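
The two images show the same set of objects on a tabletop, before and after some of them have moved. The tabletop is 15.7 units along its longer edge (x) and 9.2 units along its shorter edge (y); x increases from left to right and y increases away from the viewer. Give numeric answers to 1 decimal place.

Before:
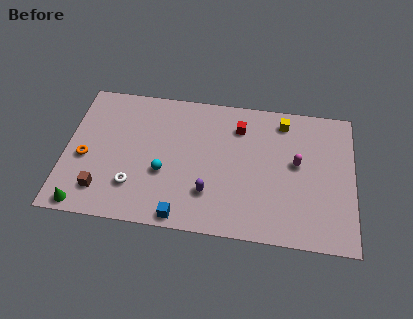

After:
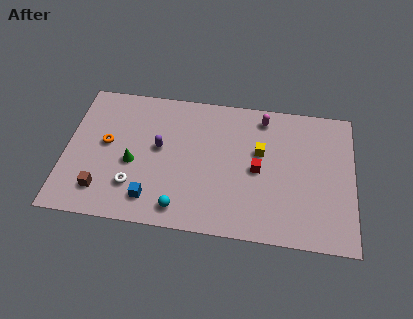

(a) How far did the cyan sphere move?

2.4

From (5.4, 3.5) to (6.4, 1.3), the cyan sphere covered √(1.0² + 2.2²) ≈ 2.4 units.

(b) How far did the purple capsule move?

3.8

The purple capsule moved from about (7.9, 2.5) to (5.1, 5.1), a distance of √(2.8² + 2.6²) ≈ 3.8.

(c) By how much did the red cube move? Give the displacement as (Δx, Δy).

(1.1, -2.7)

The red cube was at about (9.4, 7.1) and moved to about (10.5, 4.4).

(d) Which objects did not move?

the white torus and the brown cube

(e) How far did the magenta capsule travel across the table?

3.4

The magenta capsule was near (12.6, 5.1) before and (10.7, 7.9) after, so it travelled √(1.9² + 2.8²) ≈ 3.4 units.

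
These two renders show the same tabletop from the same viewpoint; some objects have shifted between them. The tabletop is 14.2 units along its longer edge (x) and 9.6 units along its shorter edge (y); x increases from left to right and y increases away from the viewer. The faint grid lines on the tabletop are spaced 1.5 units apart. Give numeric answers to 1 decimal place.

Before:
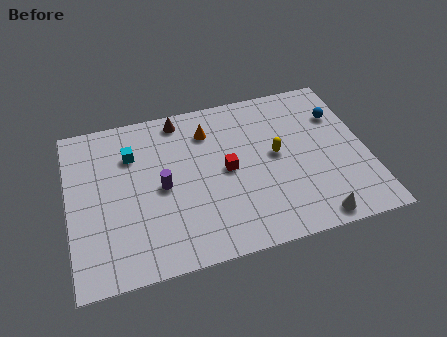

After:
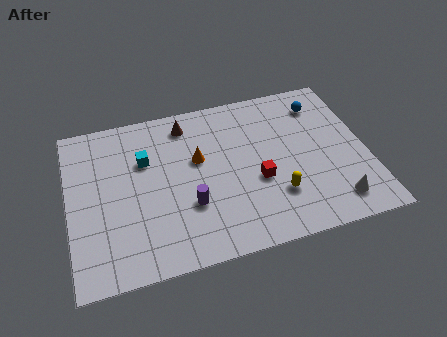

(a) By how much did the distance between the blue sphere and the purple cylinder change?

-0.9

Before: roughly 9.0 units apart; after: 8.1. That's 0.9 units closer together.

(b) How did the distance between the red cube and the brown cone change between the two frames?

+1.1

They were about 4.2 units apart before and 5.3 after — 1.1 units further apart.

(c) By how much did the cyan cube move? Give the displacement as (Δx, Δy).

(0.6, -0.5)

From the two frames, the cyan cube sits at roughly (3.1, 6.9) before and (3.7, 6.4) after.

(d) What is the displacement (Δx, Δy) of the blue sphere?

(-0.8, 0.9)

The blue sphere was at about (13.1, 6.8) and moved to about (12.3, 7.7).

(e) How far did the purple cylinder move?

1.8

The purple cylinder moved from about (4.4, 4.6) to (5.6, 3.2), a distance of √(1.2² + 1.4²) ≈ 1.8.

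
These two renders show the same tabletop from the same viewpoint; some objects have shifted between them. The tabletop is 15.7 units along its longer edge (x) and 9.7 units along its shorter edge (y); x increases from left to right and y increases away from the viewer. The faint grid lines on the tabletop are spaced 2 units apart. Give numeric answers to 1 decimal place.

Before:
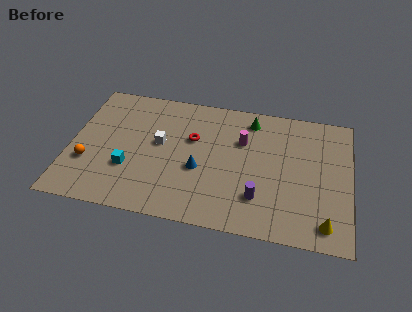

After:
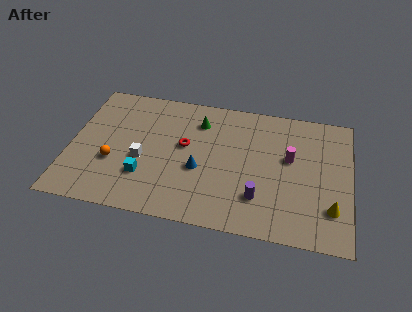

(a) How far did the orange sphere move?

1.4

From (1.1, 3.2) to (2.5, 3.5), the orange sphere covered √(1.4² + 0.3²) ≈ 1.4 units.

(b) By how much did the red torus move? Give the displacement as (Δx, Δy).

(-0.4, -0.6)

The red torus was at about (6.8, 6.1) and moved to about (6.4, 5.5).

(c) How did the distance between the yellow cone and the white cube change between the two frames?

+0.5

The distance was about 10.2 in the first image and 10.7 in the second, so they moved 0.5 units further apart.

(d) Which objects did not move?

the purple cylinder and the blue cone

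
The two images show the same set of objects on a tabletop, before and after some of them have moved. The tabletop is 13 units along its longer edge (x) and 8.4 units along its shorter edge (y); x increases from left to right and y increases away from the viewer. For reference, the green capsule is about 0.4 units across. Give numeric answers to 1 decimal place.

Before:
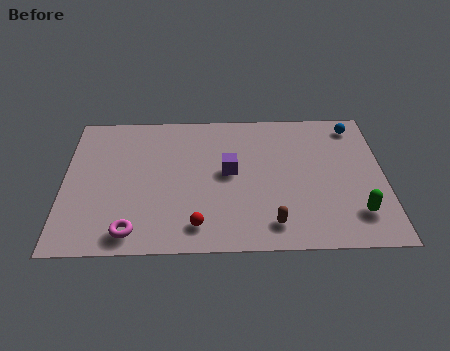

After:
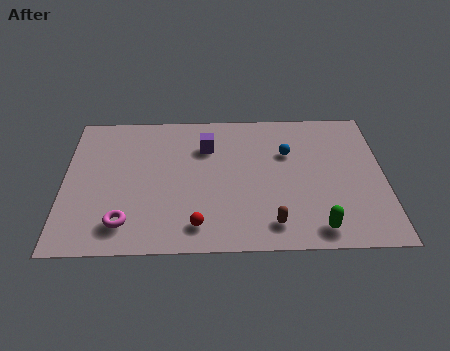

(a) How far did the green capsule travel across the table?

1.8

The green capsule was near (11.8, 1.9) before and (10.2, 1.1) after, so it travelled √(1.6² + 0.8²) ≈ 1.8 units.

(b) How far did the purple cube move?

1.8

The purple cube was near (6.7, 4.5) before and (5.8, 6.1) after, so it travelled √(0.9² + 1.6²) ≈ 1.8 units.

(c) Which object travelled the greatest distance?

the blue sphere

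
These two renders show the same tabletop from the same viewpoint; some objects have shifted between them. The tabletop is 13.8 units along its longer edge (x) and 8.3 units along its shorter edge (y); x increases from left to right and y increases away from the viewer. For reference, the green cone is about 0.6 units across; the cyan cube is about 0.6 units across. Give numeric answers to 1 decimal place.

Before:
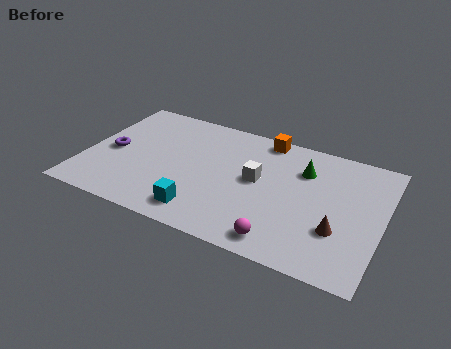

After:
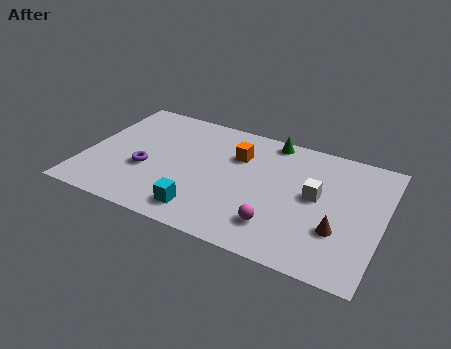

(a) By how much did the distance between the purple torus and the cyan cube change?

-1.8

Before: roughly 5.2 units apart; after: 3.4. That's 1.8 units closer together.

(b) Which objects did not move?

the brown cone and the cyan cube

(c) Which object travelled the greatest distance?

the white cube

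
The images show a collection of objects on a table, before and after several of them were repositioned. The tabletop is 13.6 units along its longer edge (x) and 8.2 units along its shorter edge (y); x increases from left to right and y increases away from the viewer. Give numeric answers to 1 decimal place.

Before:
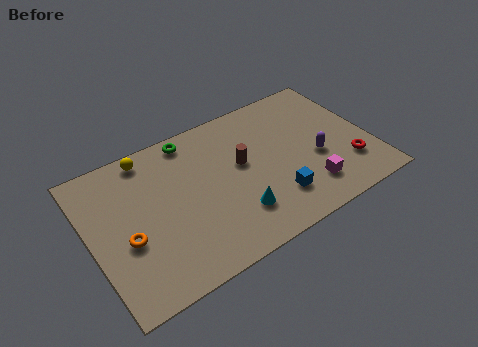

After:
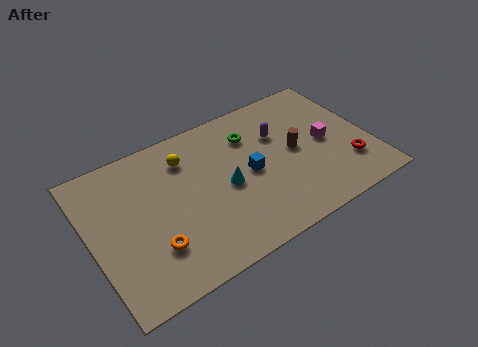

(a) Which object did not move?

the red torus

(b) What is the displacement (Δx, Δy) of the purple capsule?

(-1.5, 2.2)

The purple capsule started near (10.9, 3.3) and ended near (9.4, 5.5).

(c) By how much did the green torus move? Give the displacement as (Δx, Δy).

(2.8, -1.2)

From the two frames, the green torus sits at roughly (5.3, 7.3) before and (8.1, 6.1) after.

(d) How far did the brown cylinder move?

2.6

From (7.4, 4.7) to (10.0, 4.2), the brown cylinder covered √(2.6² + 0.5²) ≈ 2.6 units.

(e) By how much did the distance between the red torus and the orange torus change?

-1.2

Before: roughly 10.8 units apart; after: 9.6. That's 1.2 units closer together.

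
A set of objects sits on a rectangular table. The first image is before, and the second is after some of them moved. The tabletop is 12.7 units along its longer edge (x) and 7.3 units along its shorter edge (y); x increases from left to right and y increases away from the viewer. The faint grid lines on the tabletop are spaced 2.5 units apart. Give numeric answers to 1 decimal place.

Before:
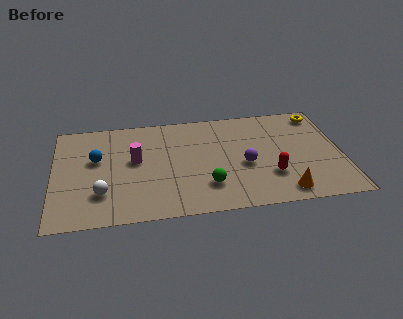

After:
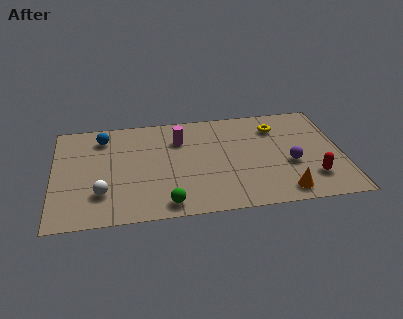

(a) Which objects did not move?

the white sphere and the orange cone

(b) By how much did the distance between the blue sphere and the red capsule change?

+2.1

The distance was about 7.9 in the first image and 10.0 in the second, so they moved 2.1 units further apart.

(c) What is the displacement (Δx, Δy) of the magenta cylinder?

(2.0, 1.2)

The magenta cylinder started near (3.6, 4.1) and ended near (5.6, 5.3).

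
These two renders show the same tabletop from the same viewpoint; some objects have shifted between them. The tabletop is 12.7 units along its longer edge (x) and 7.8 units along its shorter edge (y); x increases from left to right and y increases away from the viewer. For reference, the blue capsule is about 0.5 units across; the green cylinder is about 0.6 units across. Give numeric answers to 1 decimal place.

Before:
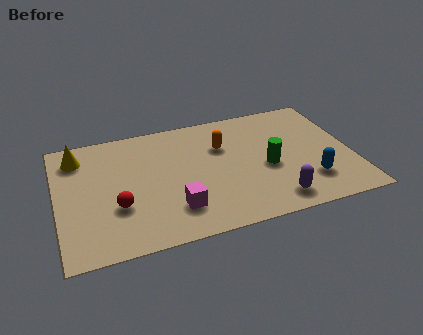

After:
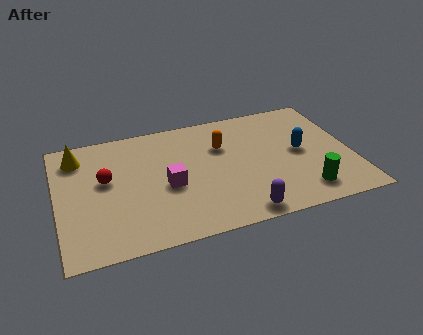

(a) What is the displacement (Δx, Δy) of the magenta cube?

(-0.2, 1.5)

The magenta cube was at about (4.9, 1.9) and moved to about (4.7, 3.4).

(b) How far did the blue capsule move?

2.0

The blue capsule moved from about (10.7, 2.0) to (10.5, 4.0), a distance of √(0.2² + 2.0²) ≈ 2.0.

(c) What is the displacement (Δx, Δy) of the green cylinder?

(1.4, -2.0)

From the two frames, the green cylinder sits at roughly (9.0, 3.4) before and (10.4, 1.4) after.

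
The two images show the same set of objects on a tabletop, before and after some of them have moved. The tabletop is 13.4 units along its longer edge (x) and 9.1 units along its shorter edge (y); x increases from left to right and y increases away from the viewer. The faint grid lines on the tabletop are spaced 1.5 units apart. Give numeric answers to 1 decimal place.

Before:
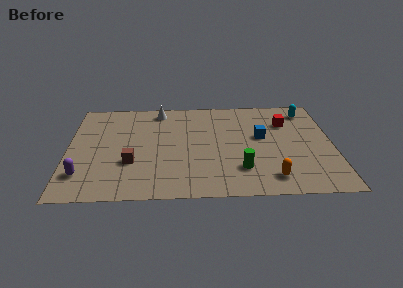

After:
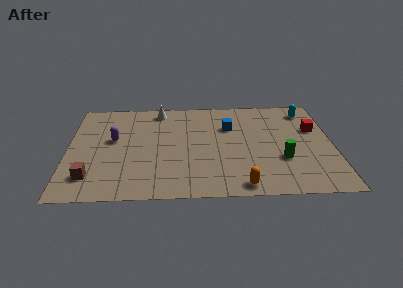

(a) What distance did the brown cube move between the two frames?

2.3

The brown cube was near (3.2, 3.1) before and (1.2, 1.9) after, so it travelled √(2.0² + 1.2²) ≈ 2.3 units.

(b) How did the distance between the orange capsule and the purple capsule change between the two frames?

-1.7

They were about 9.4 units apart before and 7.7 after — 1.7 units closer together.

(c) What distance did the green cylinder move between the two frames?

2.2

The green cylinder moved from about (8.7, 2.3) to (10.8, 3.1), a distance of √(2.1² + 0.8²) ≈ 2.2.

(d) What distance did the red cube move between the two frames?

1.6

The red cube was near (11.1, 6.5) before and (12.5, 5.8) after, so it travelled √(1.4² + 0.7²) ≈ 1.6 units.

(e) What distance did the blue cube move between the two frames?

1.9

The blue cube moved from about (9.8, 5.2) to (8.2, 6.2), a distance of √(1.6² + 1.0²) ≈ 1.9.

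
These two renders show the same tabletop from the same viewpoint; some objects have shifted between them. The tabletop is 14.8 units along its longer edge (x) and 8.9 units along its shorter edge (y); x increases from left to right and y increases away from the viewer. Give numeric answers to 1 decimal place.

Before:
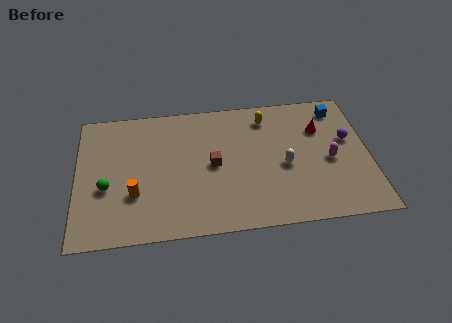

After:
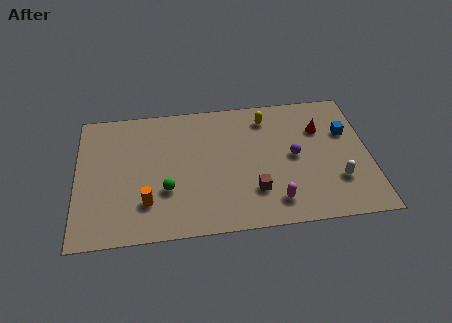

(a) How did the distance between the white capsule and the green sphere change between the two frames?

-0.4

Before: roughly 9.0 units apart; after: 8.6. That's 0.4 units closer together.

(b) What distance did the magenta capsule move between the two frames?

3.8

The magenta capsule was near (12.8, 4.0) before and (9.9, 1.6) after, so it travelled √(2.9² + 2.4²) ≈ 3.8 units.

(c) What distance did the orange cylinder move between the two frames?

0.8

The orange cylinder was near (2.9, 2.9) before and (3.5, 2.3) after, so it travelled √(0.6² + 0.6²) ≈ 0.8 units.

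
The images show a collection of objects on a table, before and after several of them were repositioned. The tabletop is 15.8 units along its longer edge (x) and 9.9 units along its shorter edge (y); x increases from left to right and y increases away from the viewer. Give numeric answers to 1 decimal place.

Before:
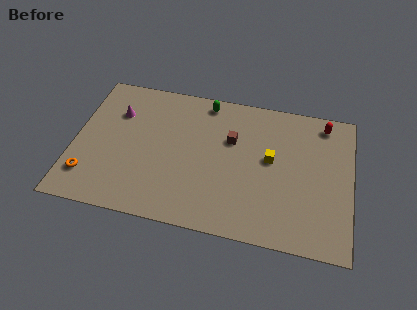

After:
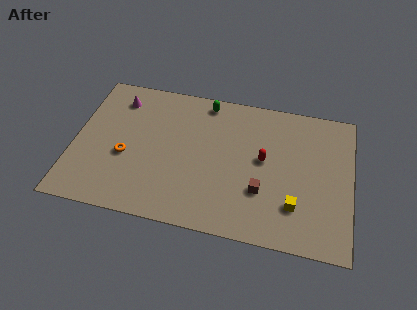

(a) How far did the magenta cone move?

1.0

From (2.3, 7.0) to (2.3, 8.0), the magenta cone covered √(0.0² + 1.0²) ≈ 1.0 units.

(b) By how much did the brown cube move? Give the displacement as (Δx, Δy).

(1.9, -3.2)

From the two frames, the brown cube sits at roughly (8.9, 6.4) before and (10.8, 3.2) after.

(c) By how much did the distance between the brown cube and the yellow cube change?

-0.5

Before: roughly 2.5 units apart; after: 2.0. That's 0.5 units closer together.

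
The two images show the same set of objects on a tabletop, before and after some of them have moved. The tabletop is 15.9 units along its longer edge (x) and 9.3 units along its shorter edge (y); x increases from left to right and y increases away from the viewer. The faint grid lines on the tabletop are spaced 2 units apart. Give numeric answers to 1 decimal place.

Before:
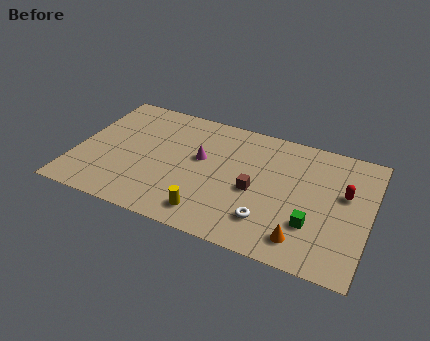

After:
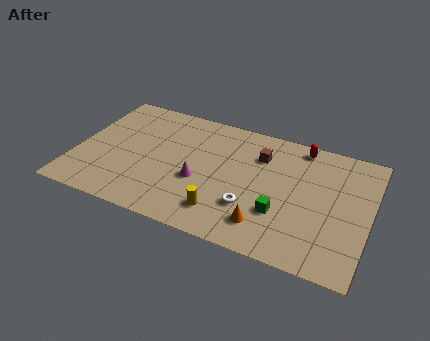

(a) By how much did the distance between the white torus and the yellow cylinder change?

-1.5

The distance was about 3.2 in the first image and 1.7 in the second, so they moved 1.5 units closer together.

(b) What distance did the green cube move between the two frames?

1.7

From (13.0, 2.8) to (11.3, 3.0), the green cube covered √(1.7² + 0.2²) ≈ 1.7 units.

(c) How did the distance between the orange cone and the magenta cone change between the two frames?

-2.8

They were about 7.0 units apart before and 4.2 after — 2.8 units closer together.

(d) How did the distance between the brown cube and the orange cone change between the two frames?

+1.2

The distance was about 3.8 in the first image and 5.0 in the second, so they moved 1.2 units further apart.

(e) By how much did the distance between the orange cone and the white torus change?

-0.7

The distance was about 2.0 in the first image and 1.3 in the second, so they moved 0.7 units closer together.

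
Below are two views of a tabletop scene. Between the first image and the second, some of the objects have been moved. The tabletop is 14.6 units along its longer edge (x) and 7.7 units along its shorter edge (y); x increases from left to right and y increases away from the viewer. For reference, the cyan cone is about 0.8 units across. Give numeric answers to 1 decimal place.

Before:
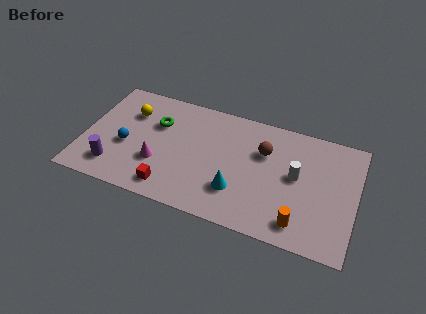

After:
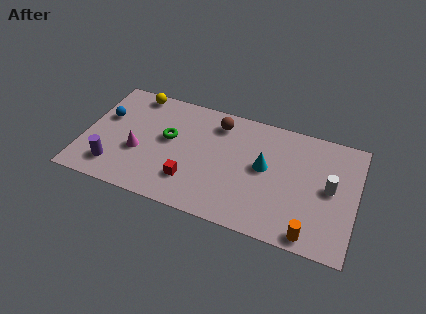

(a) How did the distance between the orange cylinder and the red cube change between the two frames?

-0.3

Before: roughly 6.9 units apart; after: 6.6. That's 0.3 units closer together.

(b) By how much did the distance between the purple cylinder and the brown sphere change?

-1.6

They were about 8.6 units apart before and 7.0 after — 1.6 units closer together.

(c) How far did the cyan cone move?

2.4

The cyan cone moved from about (8.4, 2.2) to (9.7, 4.2), a distance of √(1.3² + 2.0²) ≈ 2.4.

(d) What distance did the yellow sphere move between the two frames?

1.4

The yellow sphere moved from about (2.3, 5.5) to (2.4, 6.9), a distance of √(0.1² + 1.4²) ≈ 1.4.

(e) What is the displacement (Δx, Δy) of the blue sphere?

(-1.3, 1.6)

From the two frames, the blue sphere sits at roughly (2.3, 3.2) before and (1.0, 4.8) after.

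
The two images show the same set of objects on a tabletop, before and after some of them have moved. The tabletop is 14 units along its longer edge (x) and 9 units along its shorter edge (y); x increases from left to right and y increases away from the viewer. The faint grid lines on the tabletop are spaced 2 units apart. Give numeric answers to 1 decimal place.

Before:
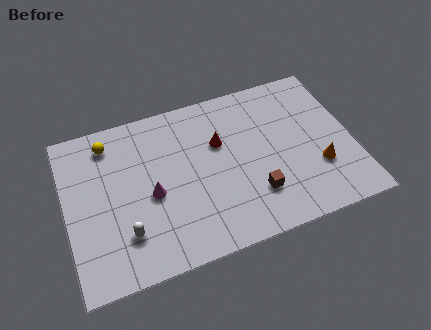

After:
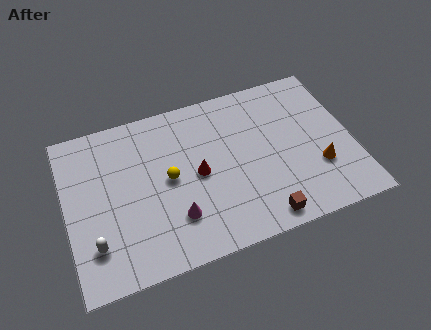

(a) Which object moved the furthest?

the yellow sphere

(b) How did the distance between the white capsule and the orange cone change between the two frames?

+1.5

The distance was about 9.5 in the first image and 11.0 in the second, so they moved 1.5 units further apart.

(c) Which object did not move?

the orange cone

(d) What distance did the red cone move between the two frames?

1.8

The red cone moved from about (7.6, 5.8) to (6.4, 4.4), a distance of √(1.2² + 1.4²) ≈ 1.8.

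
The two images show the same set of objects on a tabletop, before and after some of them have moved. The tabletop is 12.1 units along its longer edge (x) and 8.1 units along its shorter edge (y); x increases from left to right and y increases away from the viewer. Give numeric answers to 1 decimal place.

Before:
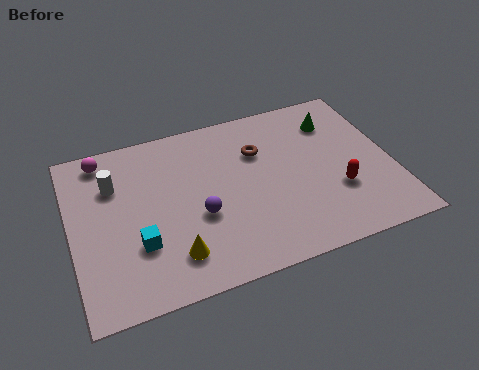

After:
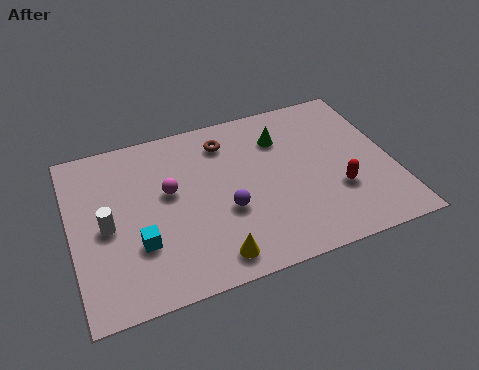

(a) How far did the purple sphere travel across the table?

1.0

The purple sphere was near (4.7, 3.2) before and (5.7, 3.1) after, so it travelled √(1.0² + 0.1²) ≈ 1.0 units.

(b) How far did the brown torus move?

1.5

From (7.2, 5.6) to (6.0, 6.5), the brown torus covered √(1.2² + 0.9²) ≈ 1.5 units.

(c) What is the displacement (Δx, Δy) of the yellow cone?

(1.4, -0.6)

The yellow cone started near (3.6, 1.7) and ended near (5.0, 1.1).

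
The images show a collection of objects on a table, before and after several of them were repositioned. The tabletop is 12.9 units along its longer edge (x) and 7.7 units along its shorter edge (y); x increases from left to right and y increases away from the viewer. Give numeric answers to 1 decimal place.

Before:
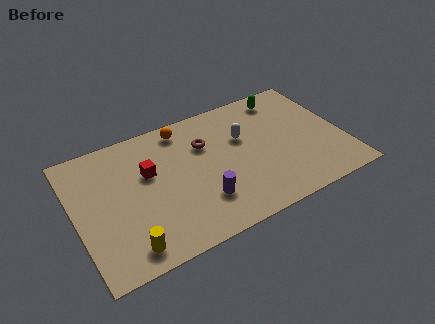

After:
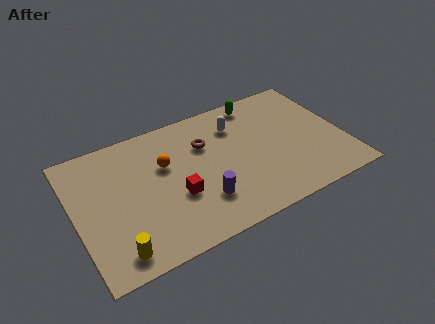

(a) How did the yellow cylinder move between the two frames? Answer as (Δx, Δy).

(-0.5, 0.0)

From the two frames, the yellow cylinder sits at roughly (2.1, 1.1) before and (1.6, 1.1) after.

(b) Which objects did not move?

the brown torus and the purple cylinder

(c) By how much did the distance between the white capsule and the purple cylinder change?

+0.6

They were about 3.7 units apart before and 4.3 after — 0.6 units further apart.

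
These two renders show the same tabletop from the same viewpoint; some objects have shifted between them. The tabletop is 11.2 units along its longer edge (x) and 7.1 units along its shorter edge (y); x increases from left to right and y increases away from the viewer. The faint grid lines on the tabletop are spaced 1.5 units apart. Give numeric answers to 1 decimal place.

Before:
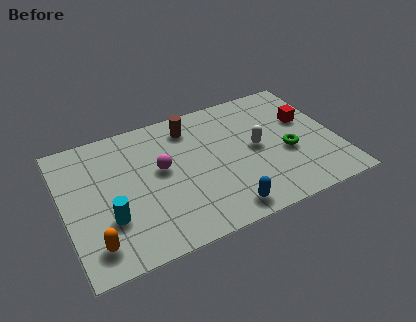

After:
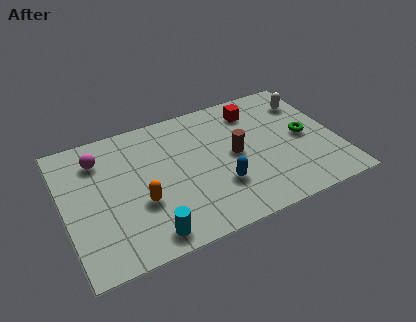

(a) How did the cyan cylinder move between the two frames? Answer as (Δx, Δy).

(1.4, -1.4)

The cyan cylinder started near (1.7, 2.3) and ended near (3.1, 0.9).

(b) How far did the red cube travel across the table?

2.4

The red cube was near (10.1, 4.4) before and (8.1, 5.7) after, so it travelled √(2.0² + 1.3²) ≈ 2.4 units.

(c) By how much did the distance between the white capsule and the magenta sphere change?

+4.8

The distance was about 3.9 in the first image and 8.7 in the second, so they moved 4.8 units further apart.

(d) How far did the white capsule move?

3.0

The white capsule was near (7.9, 3.6) before and (10.3, 5.4) after, so it travelled √(2.4² + 1.8²) ≈ 3.0 units.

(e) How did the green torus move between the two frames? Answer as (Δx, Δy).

(0.8, 0.6)

The green torus was at about (9.1, 2.9) and moved to about (9.9, 3.5).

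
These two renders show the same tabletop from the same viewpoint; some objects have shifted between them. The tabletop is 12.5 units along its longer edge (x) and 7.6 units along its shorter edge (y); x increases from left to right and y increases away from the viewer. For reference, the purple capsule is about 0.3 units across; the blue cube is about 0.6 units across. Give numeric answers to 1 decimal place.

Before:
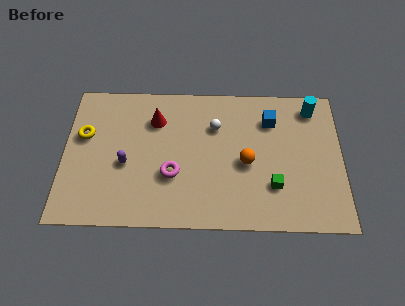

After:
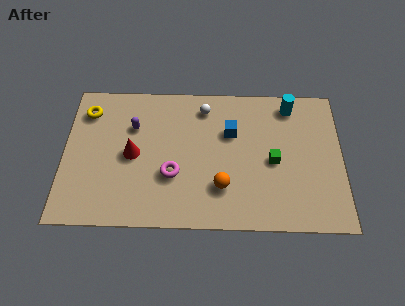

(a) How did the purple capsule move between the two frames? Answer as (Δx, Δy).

(0.3, 2.0)

From the two frames, the purple capsule sits at roughly (2.8, 3.2) before and (3.1, 5.2) after.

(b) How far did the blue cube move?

1.9

The blue cube was near (9.3, 5.7) before and (7.5, 5.0) after, so it travelled √(1.8² + 0.7²) ≈ 1.9 units.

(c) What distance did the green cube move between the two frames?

1.3

From (9.4, 2.2) to (9.4, 3.5), the green cube covered √(0.0² + 1.3²) ≈ 1.3 units.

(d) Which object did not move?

the magenta torus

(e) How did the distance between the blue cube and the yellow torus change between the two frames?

-1.9

They were about 8.5 units apart before and 6.6 after — 1.9 units closer together.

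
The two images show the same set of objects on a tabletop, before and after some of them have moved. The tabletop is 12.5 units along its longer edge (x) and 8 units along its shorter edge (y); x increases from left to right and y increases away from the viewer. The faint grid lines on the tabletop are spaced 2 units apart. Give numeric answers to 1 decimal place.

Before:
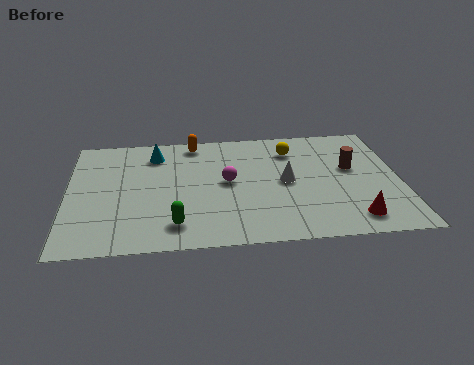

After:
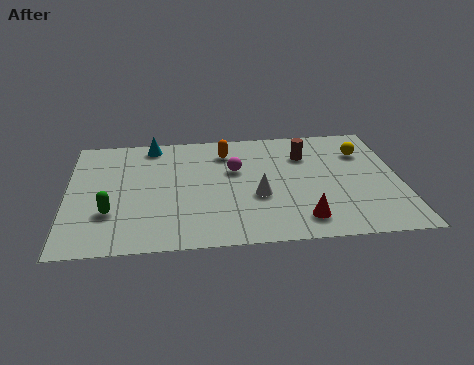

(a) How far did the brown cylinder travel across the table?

2.0

The brown cylinder was near (10.7, 4.7) before and (9.0, 5.8) after, so it travelled √(1.7² + 1.1²) ≈ 2.0 units.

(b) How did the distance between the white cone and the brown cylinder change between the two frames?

+0.7

The distance was about 2.6 in the first image and 3.3 in the second, so they moved 0.7 units further apart.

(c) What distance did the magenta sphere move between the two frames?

0.9

The magenta sphere was near (6.0, 4.2) before and (6.3, 5.0) after, so it travelled √(0.3² + 0.8²) ≈ 0.9 units.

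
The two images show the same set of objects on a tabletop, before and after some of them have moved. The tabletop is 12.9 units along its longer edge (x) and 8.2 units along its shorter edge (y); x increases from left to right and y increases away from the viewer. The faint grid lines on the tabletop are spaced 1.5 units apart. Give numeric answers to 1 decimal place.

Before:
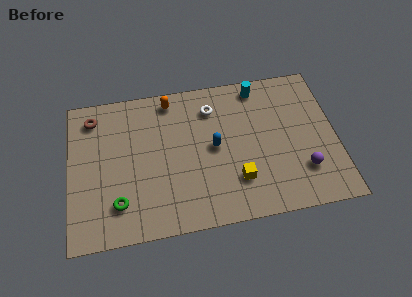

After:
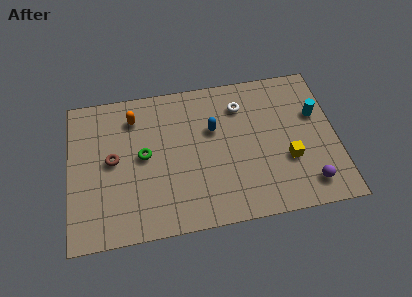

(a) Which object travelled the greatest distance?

the cyan cylinder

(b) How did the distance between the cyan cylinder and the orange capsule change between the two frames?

+4.6

Before: roughly 4.3 units apart; after: 8.9. That's 4.6 units further apart.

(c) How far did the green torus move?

2.7

The green torus was near (2.3, 1.9) before and (3.6, 4.3) after, so it travelled √(1.3² + 2.4²) ≈ 2.7 units.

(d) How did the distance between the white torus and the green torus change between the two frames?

-1.3

The distance was about 6.5 in the first image and 5.2 in the second, so they moved 1.3 units closer together.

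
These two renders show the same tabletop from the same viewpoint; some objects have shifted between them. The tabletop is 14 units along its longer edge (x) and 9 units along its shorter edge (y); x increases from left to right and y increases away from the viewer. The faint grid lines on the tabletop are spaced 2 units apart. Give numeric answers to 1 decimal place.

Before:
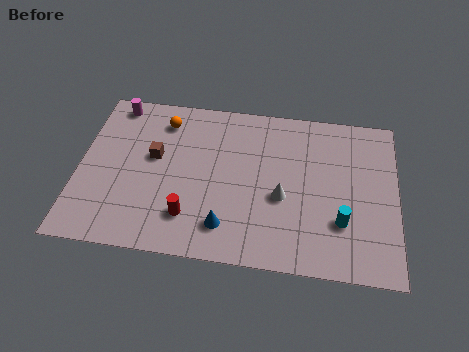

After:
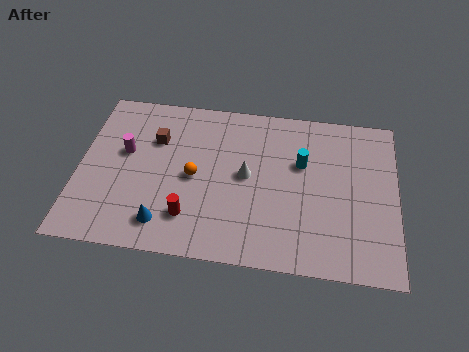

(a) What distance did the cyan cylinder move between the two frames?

3.5

The cyan cylinder moved from about (11.6, 2.7) to (9.8, 5.7), a distance of √(1.8² + 3.0²) ≈ 3.5.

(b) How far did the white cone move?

1.9

The white cone was near (9.0, 3.7) before and (7.4, 4.7) after, so it travelled √(1.6² + 1.0²) ≈ 1.9 units.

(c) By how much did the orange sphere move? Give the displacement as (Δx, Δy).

(1.5, -3.0)

The orange sphere was at about (3.6, 7.3) and moved to about (5.1, 4.3).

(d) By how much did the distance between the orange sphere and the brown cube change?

+0.5

They were about 2.1 units apart before and 2.6 after — 0.5 units further apart.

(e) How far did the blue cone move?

2.7

The blue cone was near (6.6, 1.8) before and (3.9, 1.6) after, so it travelled √(2.7² + 0.2²) ≈ 2.7 units.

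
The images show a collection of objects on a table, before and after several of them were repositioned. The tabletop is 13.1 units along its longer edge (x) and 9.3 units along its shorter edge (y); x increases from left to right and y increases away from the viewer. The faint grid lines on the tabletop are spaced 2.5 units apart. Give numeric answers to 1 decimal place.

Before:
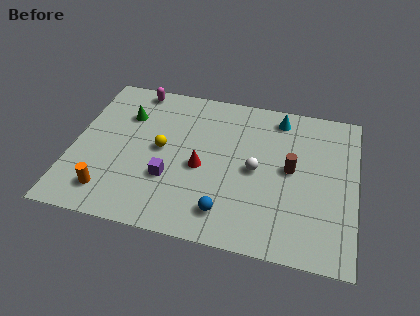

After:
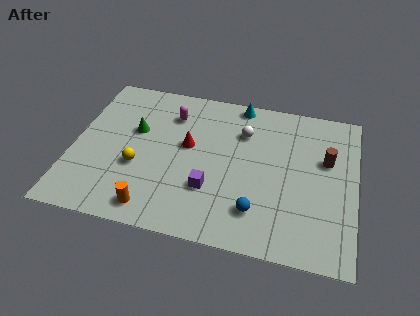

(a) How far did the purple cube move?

1.9

The purple cube moved from about (4.6, 3.1) to (6.5, 2.9), a distance of √(1.9² + 0.2²) ≈ 1.9.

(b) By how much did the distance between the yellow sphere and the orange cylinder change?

-1.3

Before: roughly 3.8 units apart; after: 2.5. That's 1.3 units closer together.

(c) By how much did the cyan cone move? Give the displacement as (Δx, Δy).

(-1.9, 0.5)

The cyan cone started near (9.4, 8.0) and ended near (7.5, 8.5).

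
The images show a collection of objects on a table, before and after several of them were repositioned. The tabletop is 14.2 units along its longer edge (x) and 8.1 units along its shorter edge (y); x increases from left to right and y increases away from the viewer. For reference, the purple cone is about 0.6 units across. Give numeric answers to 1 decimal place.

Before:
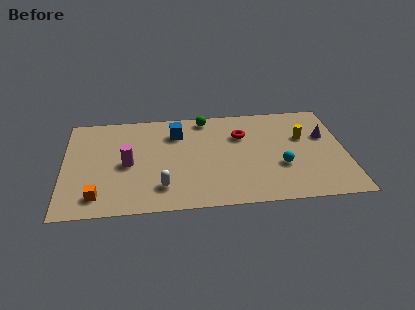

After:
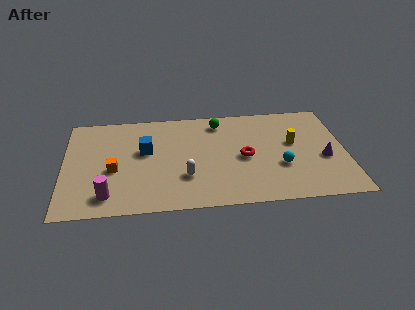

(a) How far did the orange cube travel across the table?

2.2

The orange cube moved from about (1.7, 1.4) to (2.5, 3.4), a distance of √(0.8² + 2.0²) ≈ 2.2.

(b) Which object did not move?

the cyan sphere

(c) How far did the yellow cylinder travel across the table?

0.6

The yellow cylinder moved from about (12.1, 5.1) to (11.6, 4.7), a distance of √(0.5² + 0.4²) ≈ 0.6.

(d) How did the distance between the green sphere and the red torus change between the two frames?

+0.8

The distance was about 2.4 in the first image and 3.2 in the second, so they moved 0.8 units further apart.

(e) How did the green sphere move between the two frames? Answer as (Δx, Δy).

(0.7, -0.4)

The green sphere was at about (7.2, 7.2) and moved to about (7.9, 6.8).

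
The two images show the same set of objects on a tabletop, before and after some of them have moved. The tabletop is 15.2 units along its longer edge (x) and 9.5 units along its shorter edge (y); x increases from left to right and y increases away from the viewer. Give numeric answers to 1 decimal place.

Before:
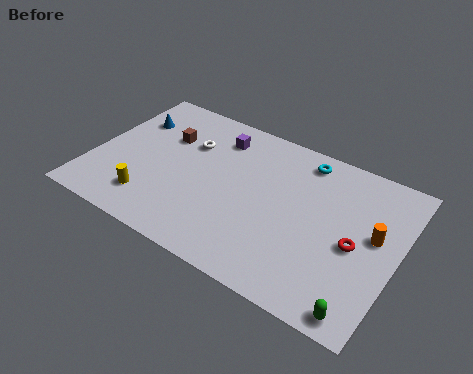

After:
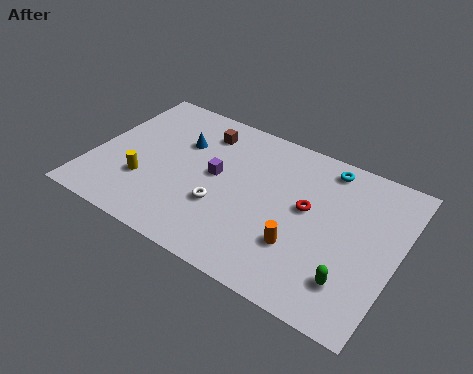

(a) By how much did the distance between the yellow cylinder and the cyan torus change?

+0.7

They were about 9.2 units apart before and 9.9 after — 0.7 units further apart.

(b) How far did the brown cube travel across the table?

2.1

The brown cube moved from about (3.3, 6.4) to (5.0, 7.6), a distance of √(1.7² + 1.2²) ≈ 2.1.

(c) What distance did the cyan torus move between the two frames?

1.1

The cyan torus was near (10.1, 8.2) before and (11.2, 8.3) after, so it travelled √(1.1² + 0.1²) ≈ 1.1 units.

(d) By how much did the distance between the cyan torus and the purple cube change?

+1.7

Before: roughly 4.3 units apart; after: 6.0. That's 1.7 units further apart.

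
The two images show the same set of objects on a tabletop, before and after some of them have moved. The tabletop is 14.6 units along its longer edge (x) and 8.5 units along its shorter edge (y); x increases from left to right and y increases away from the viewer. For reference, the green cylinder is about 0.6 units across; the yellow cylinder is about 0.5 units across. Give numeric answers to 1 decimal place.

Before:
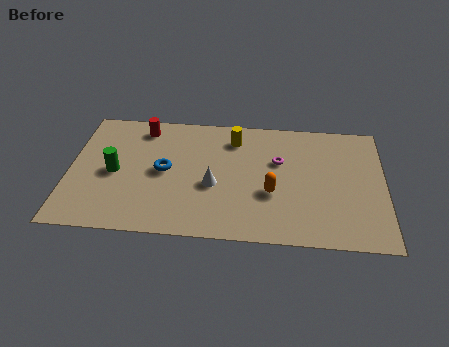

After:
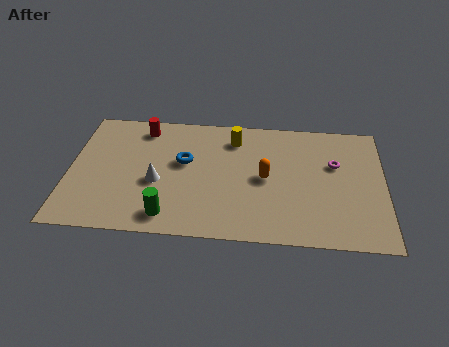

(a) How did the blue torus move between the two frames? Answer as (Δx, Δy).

(0.9, 0.7)

The blue torus started near (4.4, 4.3) and ended near (5.3, 5.0).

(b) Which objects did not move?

the yellow cylinder and the red cylinder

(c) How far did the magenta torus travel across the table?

2.6

The magenta torus was near (9.7, 5.4) before and (12.3, 5.4) after, so it travelled √(2.6² + 0.0²) ≈ 2.6 units.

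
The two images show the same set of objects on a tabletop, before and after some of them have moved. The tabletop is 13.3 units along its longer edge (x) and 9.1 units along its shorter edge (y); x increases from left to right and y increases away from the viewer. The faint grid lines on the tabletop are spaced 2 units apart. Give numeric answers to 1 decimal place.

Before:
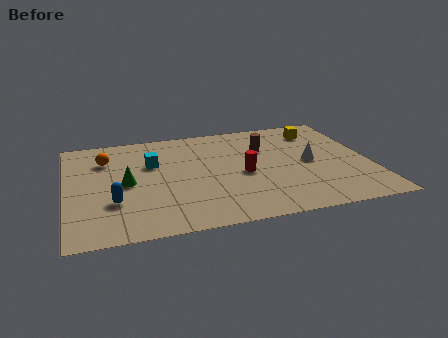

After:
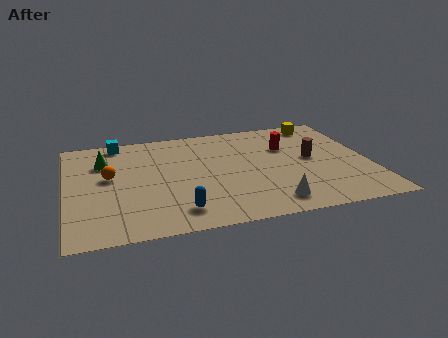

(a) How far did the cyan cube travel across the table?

2.7

From (3.8, 5.9) to (2.4, 8.2), the cyan cube covered √(1.4² + 2.3²) ≈ 2.7 units.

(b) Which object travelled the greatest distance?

the white cone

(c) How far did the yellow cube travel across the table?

0.7

The yellow cube moved from about (11.3, 7.3) to (11.5, 8.0), a distance of √(0.2² + 0.7²) ≈ 0.7.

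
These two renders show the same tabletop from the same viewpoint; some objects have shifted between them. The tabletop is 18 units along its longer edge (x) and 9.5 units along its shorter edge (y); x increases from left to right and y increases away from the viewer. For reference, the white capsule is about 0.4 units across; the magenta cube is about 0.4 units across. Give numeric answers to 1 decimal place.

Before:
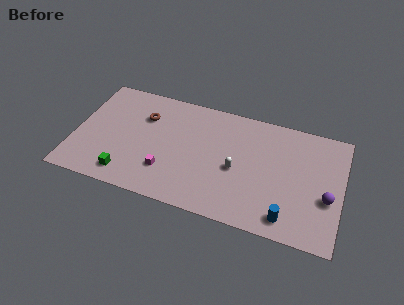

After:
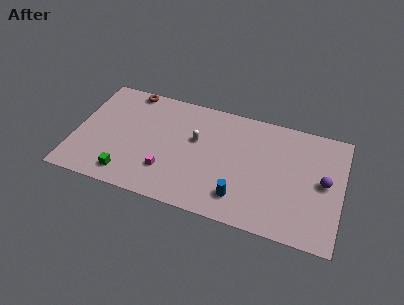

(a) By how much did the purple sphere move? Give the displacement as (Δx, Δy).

(-0.3, 1.2)

From the two frames, the purple sphere sits at roughly (17.1, 3.7) before and (16.8, 4.9) after.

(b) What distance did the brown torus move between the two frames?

2.3

The brown torus was near (4.5, 6.7) before and (3.3, 8.7) after, so it travelled √(1.2² + 2.0²) ≈ 2.3 units.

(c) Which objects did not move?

the green cube and the magenta cube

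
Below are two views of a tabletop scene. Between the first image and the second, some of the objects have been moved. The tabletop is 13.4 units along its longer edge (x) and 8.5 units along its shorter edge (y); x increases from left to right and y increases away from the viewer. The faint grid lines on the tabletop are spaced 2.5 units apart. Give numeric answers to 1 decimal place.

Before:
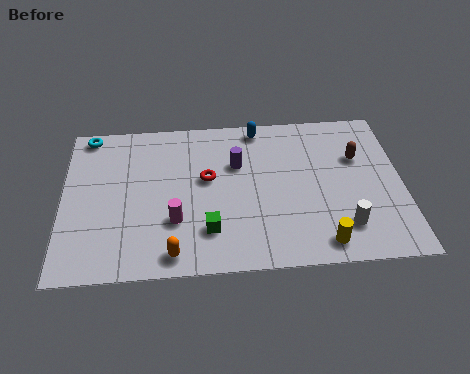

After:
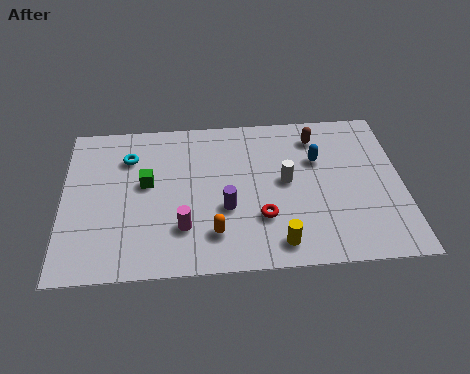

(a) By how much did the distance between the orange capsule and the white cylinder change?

-2.9

The distance was about 6.8 in the first image and 3.9 in the second, so they moved 2.9 units closer together.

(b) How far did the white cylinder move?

3.4

The white cylinder was near (11.0, 1.9) before and (8.8, 4.5) after, so it travelled √(2.2² + 2.6²) ≈ 3.4 units.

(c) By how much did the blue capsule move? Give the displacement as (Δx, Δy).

(2.3, -2.0)

The blue capsule was at about (7.8, 7.6) and moved to about (10.1, 5.6).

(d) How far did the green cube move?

3.6

The green cube was near (5.7, 2.1) before and (3.3, 4.8) after, so it travelled √(2.4² + 2.7²) ≈ 3.6 units.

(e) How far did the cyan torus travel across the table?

2.1

From (1.0, 7.7) to (2.6, 6.3), the cyan torus covered √(1.6² + 1.4²) ≈ 2.1 units.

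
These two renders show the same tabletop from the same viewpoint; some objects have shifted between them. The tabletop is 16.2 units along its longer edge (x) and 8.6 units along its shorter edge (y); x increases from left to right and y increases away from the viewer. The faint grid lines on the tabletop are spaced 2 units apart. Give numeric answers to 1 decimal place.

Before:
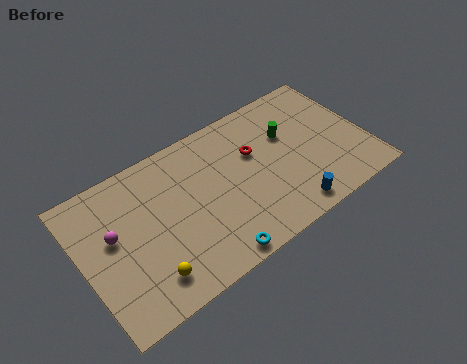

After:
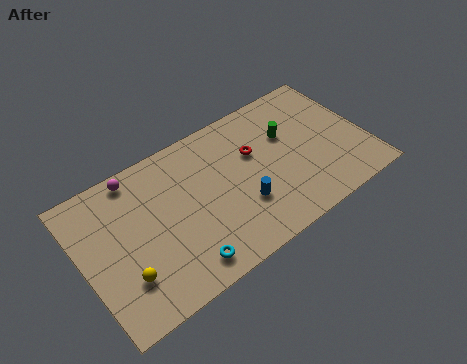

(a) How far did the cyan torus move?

1.7

The cyan torus moved from about (6.7, 0.8) to (5.1, 1.3), a distance of √(1.6² + 0.5²) ≈ 1.7.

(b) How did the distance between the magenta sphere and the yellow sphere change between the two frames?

+1.9

The distance was about 3.6 in the first image and 5.5 in the second, so they moved 1.9 units further apart.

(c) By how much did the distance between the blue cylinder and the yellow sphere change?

-1.2

The distance was about 8.0 in the first image and 6.8 in the second, so they moved 1.2 units closer together.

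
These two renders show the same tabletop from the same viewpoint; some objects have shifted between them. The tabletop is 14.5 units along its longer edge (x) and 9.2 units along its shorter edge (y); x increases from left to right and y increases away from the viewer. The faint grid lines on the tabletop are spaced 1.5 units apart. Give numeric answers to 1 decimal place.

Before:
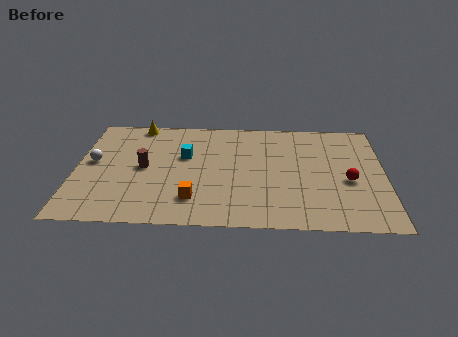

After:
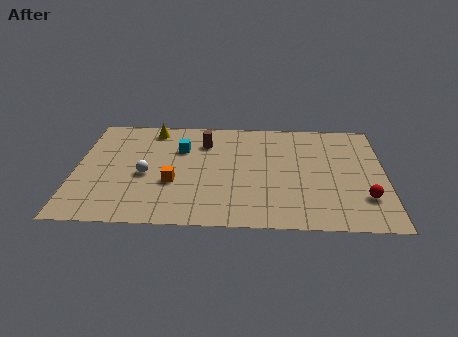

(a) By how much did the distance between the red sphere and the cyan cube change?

+1.5

They were about 7.9 units apart before and 9.4 after — 1.5 units further apart.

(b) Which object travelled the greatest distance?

the brown cylinder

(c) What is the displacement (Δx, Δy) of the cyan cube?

(-0.2, 0.6)

The cyan cube started near (5.1, 5.7) and ended near (4.9, 6.3).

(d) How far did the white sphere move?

2.7

From (0.8, 5.0) to (3.3, 4.0), the white sphere covered √(2.5² + 1.0²) ≈ 2.7 units.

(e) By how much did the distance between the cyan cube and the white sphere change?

-1.6

Before: roughly 4.4 units apart; after: 2.8. That's 1.6 units closer together.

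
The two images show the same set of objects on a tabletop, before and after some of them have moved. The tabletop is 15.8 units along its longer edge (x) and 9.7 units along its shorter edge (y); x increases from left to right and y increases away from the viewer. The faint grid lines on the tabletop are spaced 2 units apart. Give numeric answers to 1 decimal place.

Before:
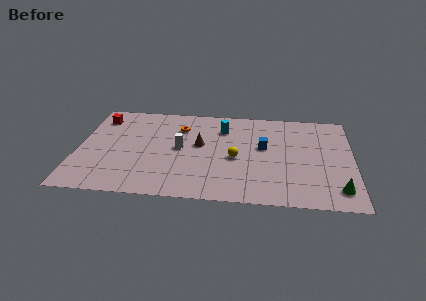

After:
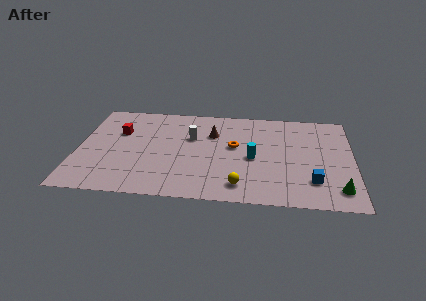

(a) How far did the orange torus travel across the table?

3.6

From (5.8, 7.2) to (9.0, 5.5), the orange torus covered √(3.2² + 1.7²) ≈ 3.6 units.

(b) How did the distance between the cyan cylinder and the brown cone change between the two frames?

+1.1

They were about 2.2 units apart before and 3.3 after — 1.1 units further apart.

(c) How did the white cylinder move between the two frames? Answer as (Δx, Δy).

(0.6, 1.2)

The white cylinder was at about (5.9, 5.0) and moved to about (6.5, 6.2).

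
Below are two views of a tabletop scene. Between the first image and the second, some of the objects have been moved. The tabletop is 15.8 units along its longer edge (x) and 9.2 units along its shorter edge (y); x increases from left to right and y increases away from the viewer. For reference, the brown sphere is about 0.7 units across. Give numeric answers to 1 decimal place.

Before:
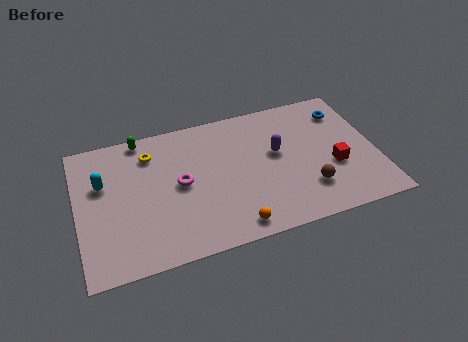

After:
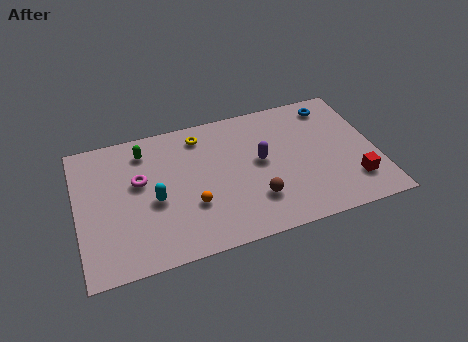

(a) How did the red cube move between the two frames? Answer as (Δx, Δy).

(0.9, -1.3)

The red cube started near (13.5, 3.5) and ended near (14.4, 2.2).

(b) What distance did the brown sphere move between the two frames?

2.8

The brown sphere moved from about (12.0, 2.4) to (9.2, 2.5), a distance of √(2.8² + 0.1²) ≈ 2.8.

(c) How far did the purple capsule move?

0.9

From (10.6, 5.3) to (9.7, 5.0), the purple capsule covered √(0.9² + 0.3²) ≈ 0.9 units.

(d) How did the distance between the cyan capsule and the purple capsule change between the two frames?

-3.4

The distance was about 9.2 in the first image and 5.8 in the second, so they moved 3.4 units closer together.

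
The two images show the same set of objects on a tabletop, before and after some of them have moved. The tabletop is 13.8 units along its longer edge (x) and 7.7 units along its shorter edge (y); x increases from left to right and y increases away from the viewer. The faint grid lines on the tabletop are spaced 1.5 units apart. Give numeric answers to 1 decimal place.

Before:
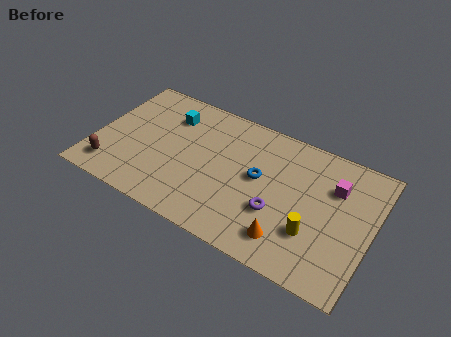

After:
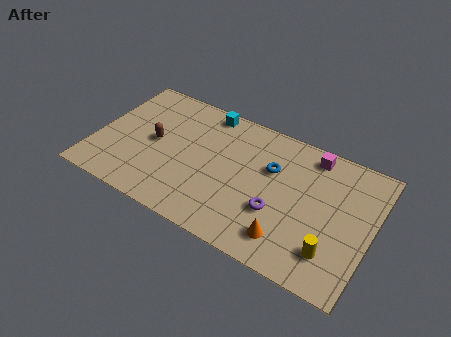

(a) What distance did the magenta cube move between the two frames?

1.8

The magenta cube was near (11.8, 5.4) before and (10.5, 6.7) after, so it travelled √(1.3² + 1.3²) ≈ 1.8 units.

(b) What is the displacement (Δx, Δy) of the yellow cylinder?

(1.0, -0.6)

The yellow cylinder started near (11.1, 2.4) and ended near (12.1, 1.8).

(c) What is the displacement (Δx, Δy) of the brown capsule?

(1.8, 2.5)

The brown capsule started near (1.1, 1.4) and ended near (2.9, 3.9).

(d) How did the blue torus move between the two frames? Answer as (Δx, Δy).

(0.5, 0.8)

The blue torus was at about (8.2, 4.2) and moved to about (8.7, 5.0).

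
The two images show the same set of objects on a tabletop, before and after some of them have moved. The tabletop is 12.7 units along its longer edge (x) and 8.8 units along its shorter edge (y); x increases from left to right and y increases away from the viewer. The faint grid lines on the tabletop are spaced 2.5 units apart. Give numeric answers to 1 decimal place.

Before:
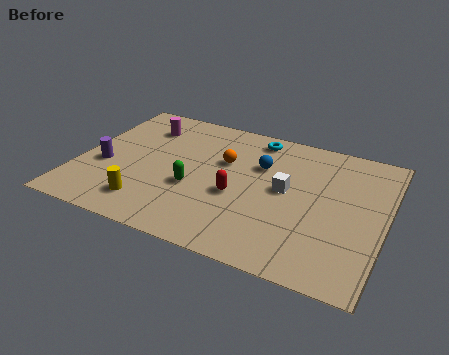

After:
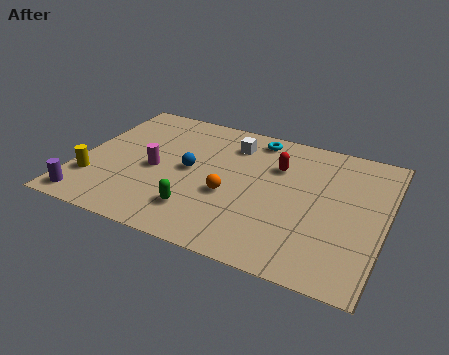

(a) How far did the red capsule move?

2.9

From (6.7, 3.6) to (8.1, 6.1), the red capsule covered √(1.4² + 2.5²) ≈ 2.9 units.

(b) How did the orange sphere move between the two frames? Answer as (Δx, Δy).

(0.5, -2.1)

The orange sphere was at about (5.9, 5.6) and moved to about (6.4, 3.5).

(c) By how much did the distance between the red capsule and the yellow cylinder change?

+4.2

They were about 4.0 units apart before and 8.2 after — 4.2 units further apart.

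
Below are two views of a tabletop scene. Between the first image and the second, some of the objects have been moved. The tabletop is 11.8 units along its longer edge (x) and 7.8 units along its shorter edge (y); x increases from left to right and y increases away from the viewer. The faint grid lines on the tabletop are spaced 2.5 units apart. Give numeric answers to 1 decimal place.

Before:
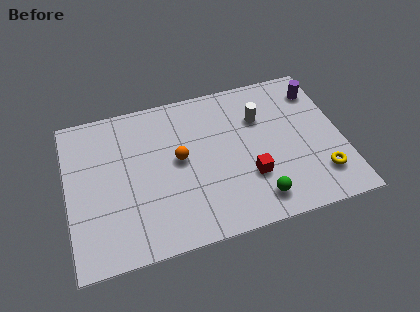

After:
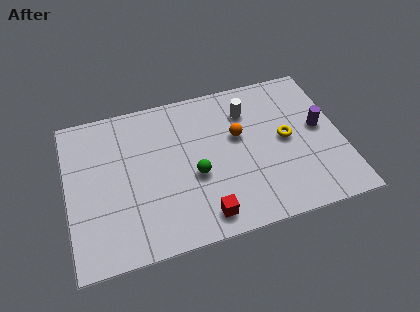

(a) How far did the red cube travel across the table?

2.5

From (7.7, 2.5) to (5.6, 1.1), the red cube covered √(2.1² + 1.4²) ≈ 2.5 units.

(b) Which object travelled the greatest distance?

the green sphere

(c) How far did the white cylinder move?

0.7

The white cylinder was near (8.4, 5.4) before and (7.9, 5.9) after, so it travelled √(0.5² + 0.5²) ≈ 0.7 units.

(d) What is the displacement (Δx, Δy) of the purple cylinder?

(-0.1, -2.0)

The purple cylinder was at about (11.0, 6.2) and moved to about (10.9, 4.2).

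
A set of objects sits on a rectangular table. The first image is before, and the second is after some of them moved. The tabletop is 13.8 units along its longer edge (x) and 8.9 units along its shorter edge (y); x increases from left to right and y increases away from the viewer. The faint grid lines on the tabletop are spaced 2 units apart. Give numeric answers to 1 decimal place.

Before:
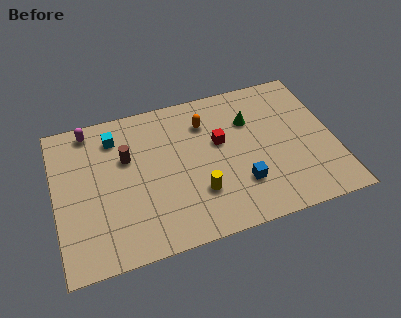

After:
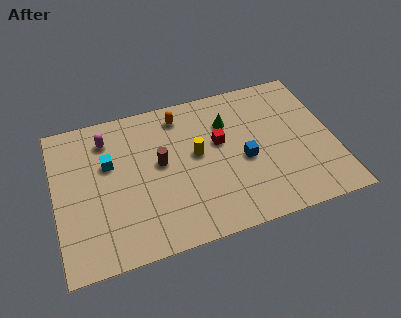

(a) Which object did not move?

the red cube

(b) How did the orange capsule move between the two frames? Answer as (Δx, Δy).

(-1.2, 0.8)

From the two frames, the orange capsule sits at roughly (7.6, 6.7) before and (6.4, 7.5) after.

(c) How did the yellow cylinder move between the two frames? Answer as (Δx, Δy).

(0.1, 2.3)

The yellow cylinder started near (6.9, 2.6) and ended near (7.0, 4.9).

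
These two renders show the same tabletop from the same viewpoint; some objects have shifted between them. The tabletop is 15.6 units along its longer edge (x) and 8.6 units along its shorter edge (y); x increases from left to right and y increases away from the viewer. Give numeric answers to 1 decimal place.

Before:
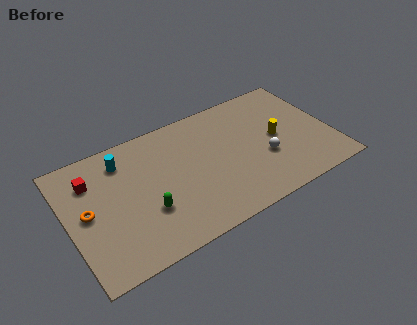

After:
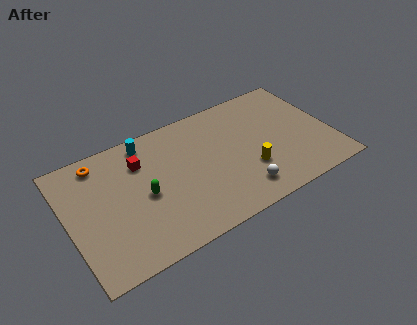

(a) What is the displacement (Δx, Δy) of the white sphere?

(-1.7, -1.6)

From the two frames, the white sphere sits at roughly (11.5, 3.2) before and (9.8, 1.6) after.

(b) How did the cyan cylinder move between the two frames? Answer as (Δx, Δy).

(1.5, 0.6)

The cyan cylinder was at about (3.5, 6.9) and moved to about (5.0, 7.5).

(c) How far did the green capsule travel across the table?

1.1

The green capsule moved from about (4.4, 2.9) to (4.4, 4.0), a distance of √(0.0² + 1.1²) ≈ 1.1.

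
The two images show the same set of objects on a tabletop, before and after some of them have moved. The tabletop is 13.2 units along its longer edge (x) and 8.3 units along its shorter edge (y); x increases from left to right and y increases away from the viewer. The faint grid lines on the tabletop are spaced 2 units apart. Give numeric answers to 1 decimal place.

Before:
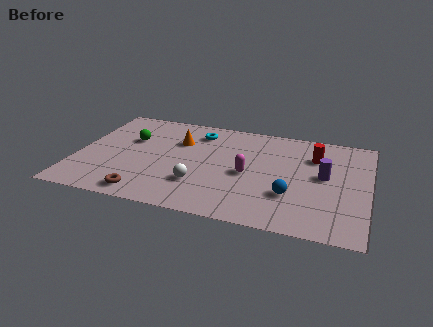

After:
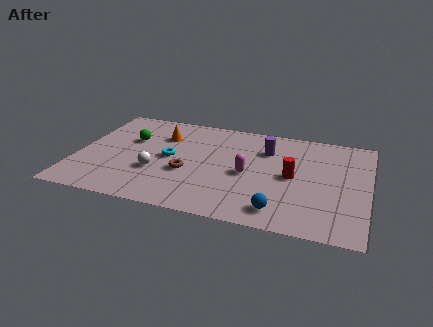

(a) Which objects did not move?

the green sphere and the magenta capsule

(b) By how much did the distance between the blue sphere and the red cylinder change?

-0.7

Before: roughly 3.5 units apart; after: 2.8. That's 0.7 units closer together.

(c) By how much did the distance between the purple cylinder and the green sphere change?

-2.7

The distance was about 8.9 in the first image and 6.2 in the second, so they moved 2.7 units closer together.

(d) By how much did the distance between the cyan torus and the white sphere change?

-2.9

The distance was about 4.3 in the first image and 1.4 in the second, so they moved 2.9 units closer together.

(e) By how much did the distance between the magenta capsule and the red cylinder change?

-1.6

Before: roughly 3.6 units apart; after: 2.0. That's 1.6 units closer together.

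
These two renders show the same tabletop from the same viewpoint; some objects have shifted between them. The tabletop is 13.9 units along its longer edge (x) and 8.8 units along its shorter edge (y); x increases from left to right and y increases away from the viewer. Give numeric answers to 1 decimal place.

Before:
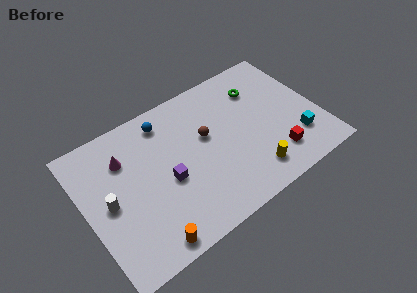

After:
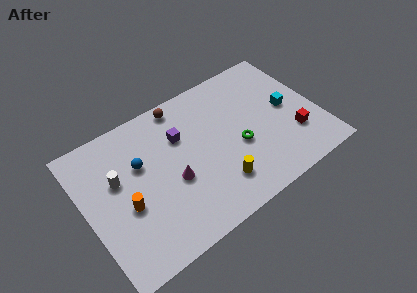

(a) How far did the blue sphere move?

2.5

The blue sphere moved from about (5.2, 7.4) to (3.4, 5.6), a distance of √(1.8² + 1.8²) ≈ 2.5.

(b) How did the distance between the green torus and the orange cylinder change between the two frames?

-2.9

The distance was about 9.7 in the first image and 6.8 in the second, so they moved 2.9 units closer together.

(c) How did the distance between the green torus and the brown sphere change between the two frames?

+1.3

They were about 3.8 units apart before and 5.1 after — 1.3 units further apart.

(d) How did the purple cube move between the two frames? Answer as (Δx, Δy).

(1.2, 2.2)

The purple cube was at about (4.7, 3.8) and moved to about (5.9, 6.0).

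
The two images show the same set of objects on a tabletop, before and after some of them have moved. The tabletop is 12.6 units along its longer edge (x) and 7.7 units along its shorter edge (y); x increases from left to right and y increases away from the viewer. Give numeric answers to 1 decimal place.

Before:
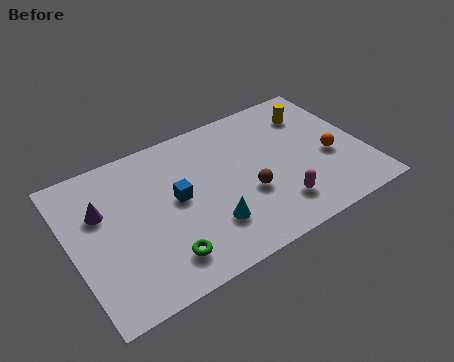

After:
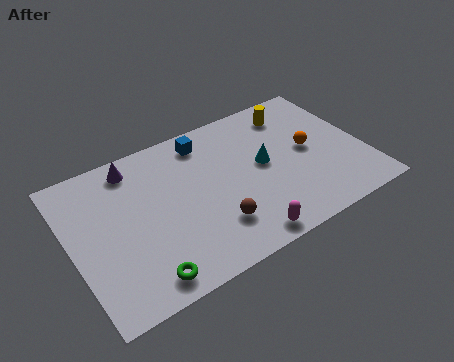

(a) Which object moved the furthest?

the cyan cone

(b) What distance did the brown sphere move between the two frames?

1.8

From (7.4, 2.9) to (5.8, 2.0), the brown sphere covered √(1.6² + 0.9²) ≈ 1.8 units.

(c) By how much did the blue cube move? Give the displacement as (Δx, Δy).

(1.6, 2.4)

The blue cube started near (4.5, 4.1) and ended near (6.1, 6.5).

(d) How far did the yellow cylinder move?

0.9

From (10.8, 5.9) to (10.0, 6.3), the yellow cylinder covered √(0.8² + 0.4²) ≈ 0.9 units.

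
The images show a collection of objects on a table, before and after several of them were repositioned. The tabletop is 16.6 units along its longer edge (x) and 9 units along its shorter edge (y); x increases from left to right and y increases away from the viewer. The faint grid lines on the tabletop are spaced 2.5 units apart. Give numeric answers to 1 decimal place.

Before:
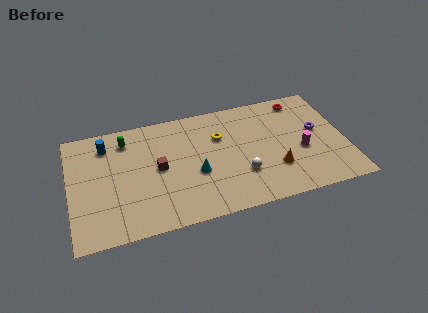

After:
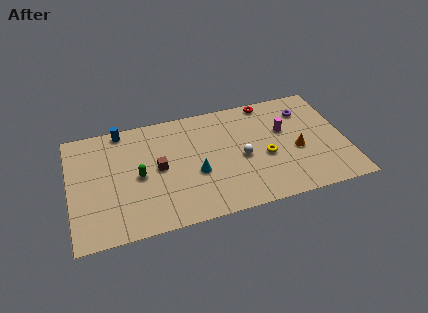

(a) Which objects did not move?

the brown cube and the cyan cone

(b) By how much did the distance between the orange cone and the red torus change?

-0.9

They were about 5.5 units apart before and 4.6 after — 0.9 units closer together.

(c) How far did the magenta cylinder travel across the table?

2.1

The magenta cylinder moved from about (13.9, 3.7) to (13.0, 5.6), a distance of √(0.9² + 1.9²) ≈ 2.1.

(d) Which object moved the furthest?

the yellow torus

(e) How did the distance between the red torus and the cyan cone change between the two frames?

-1.3

The distance was about 7.9 in the first image and 6.6 in the second, so they moved 1.3 units closer together.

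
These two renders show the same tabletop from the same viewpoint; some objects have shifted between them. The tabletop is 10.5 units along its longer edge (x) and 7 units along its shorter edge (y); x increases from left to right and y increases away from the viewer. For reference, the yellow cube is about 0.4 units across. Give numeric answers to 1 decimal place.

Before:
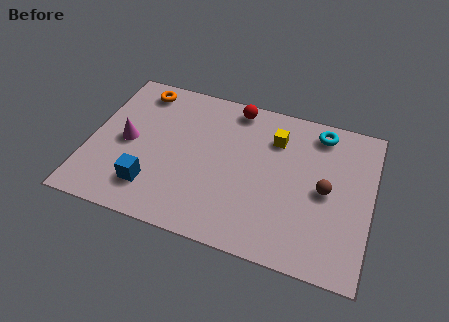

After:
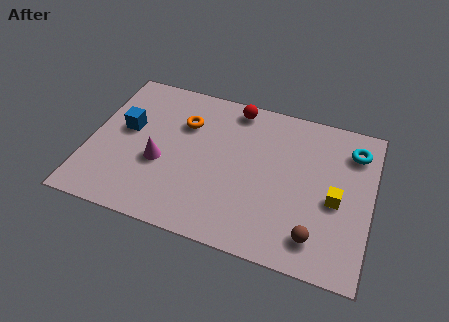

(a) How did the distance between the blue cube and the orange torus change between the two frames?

-2.2

They were about 4.5 units apart before and 2.3 after — 2.2 units closer together.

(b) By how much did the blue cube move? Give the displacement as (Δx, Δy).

(-1.2, 2.4)

The blue cube was at about (2.5, 1.6) and moved to about (1.3, 4.0).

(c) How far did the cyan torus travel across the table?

1.4

The cyan torus was near (8.4, 6.0) before and (9.7, 5.5) after, so it travelled √(1.3² + 0.5²) ≈ 1.4 units.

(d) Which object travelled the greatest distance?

the yellow cube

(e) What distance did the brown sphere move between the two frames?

2.1

The brown sphere was near (8.8, 3.4) before and (8.6, 1.3) after, so it travelled √(0.2² + 2.1²) ≈ 2.1 units.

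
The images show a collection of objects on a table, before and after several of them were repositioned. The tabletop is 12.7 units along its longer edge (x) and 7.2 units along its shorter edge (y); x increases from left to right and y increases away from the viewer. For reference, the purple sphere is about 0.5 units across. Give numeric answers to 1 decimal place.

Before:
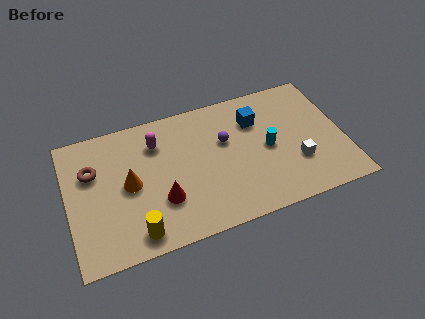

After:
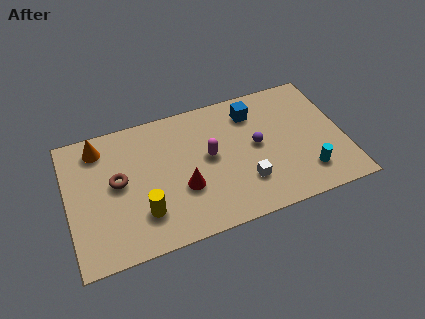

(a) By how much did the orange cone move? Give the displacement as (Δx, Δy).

(-1.2, 2.4)

The orange cone was at about (2.8, 3.6) and moved to about (1.6, 6.0).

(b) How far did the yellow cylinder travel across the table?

1.0

The yellow cylinder was near (2.9, 1.0) before and (3.3, 1.9) after, so it travelled √(0.4² + 0.9²) ≈ 1.0 units.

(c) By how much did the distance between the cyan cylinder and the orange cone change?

+3.8

The distance was about 6.4 in the first image and 10.2 in the second, so they moved 3.8 units further apart.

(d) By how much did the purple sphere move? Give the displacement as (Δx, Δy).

(1.4, -0.7)

The purple sphere was at about (7.3, 4.5) and moved to about (8.7, 3.8).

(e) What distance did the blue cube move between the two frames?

0.5

The blue cube was near (8.8, 5.2) before and (8.7, 5.7) after, so it travelled √(0.1² + 0.5²) ≈ 0.5 units.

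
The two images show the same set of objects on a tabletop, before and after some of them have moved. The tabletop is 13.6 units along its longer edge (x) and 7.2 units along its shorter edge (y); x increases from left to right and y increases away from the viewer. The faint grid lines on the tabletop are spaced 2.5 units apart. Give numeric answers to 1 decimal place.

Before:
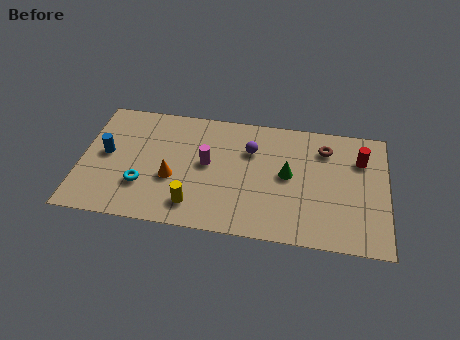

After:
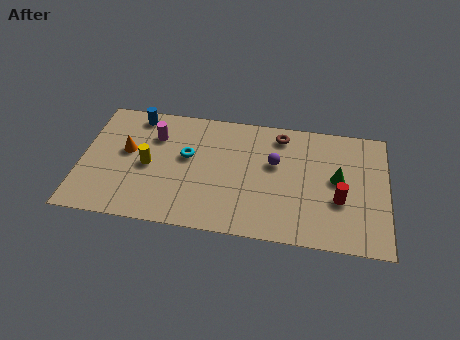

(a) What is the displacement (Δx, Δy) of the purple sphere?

(1.1, -0.6)

From the two frames, the purple sphere sits at roughly (7.5, 5.0) before and (8.6, 4.4) after.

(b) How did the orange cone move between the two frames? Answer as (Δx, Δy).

(-2.1, 1.3)

The orange cone was at about (4.1, 2.8) and moved to about (2.0, 4.1).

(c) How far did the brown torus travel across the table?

2.1

The brown torus was near (10.8, 5.6) before and (8.8, 6.1) after, so it travelled √(2.0² + 0.5²) ≈ 2.1 units.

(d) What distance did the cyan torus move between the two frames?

2.8

The cyan torus moved from about (2.8, 2.2) to (4.7, 4.2), a distance of √(1.9² + 2.0²) ≈ 2.8.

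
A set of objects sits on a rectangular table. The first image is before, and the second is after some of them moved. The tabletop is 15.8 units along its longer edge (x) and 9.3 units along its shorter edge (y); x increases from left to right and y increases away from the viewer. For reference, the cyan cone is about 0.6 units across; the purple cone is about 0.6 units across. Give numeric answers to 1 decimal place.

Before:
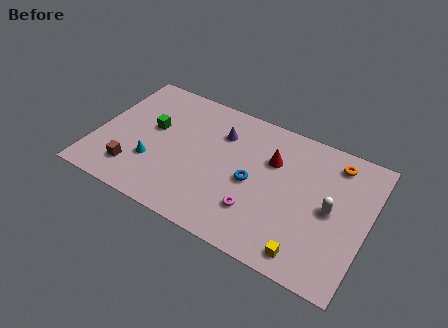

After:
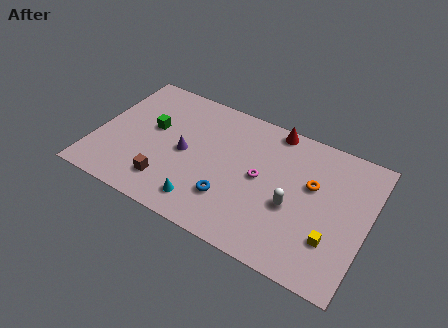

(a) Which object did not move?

the green cube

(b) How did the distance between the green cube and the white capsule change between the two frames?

-2.0

Before: roughly 10.6 units apart; after: 8.6. That's 2.0 units closer together.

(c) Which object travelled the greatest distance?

the cyan cone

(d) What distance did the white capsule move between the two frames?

2.2

From (13.7, 4.6) to (11.6, 3.8), the white capsule covered √(2.1² + 0.8²) ≈ 2.2 units.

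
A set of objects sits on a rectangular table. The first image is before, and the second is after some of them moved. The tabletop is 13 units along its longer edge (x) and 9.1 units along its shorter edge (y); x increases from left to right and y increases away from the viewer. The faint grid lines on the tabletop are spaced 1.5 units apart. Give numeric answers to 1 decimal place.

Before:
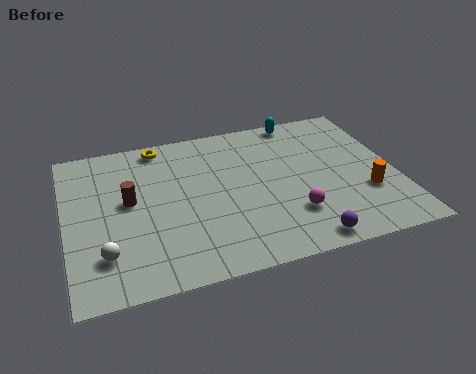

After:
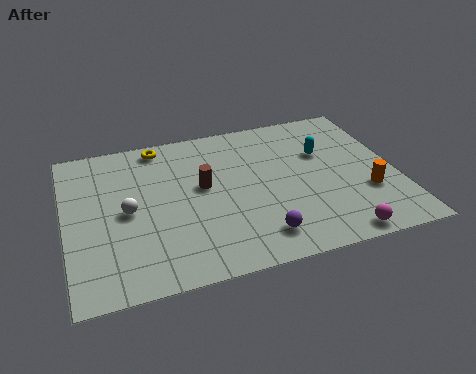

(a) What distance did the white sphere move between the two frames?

2.4

The white sphere moved from about (1.4, 2.2) to (2.4, 4.4), a distance of √(1.0² + 2.2²) ≈ 2.4.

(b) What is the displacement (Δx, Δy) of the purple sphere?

(-1.7, 0.7)

The purple sphere started near (9.0, 0.9) and ended near (7.3, 1.6).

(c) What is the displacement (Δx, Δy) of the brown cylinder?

(2.9, 0.1)

The brown cylinder started near (2.5, 5.0) and ended near (5.4, 5.1).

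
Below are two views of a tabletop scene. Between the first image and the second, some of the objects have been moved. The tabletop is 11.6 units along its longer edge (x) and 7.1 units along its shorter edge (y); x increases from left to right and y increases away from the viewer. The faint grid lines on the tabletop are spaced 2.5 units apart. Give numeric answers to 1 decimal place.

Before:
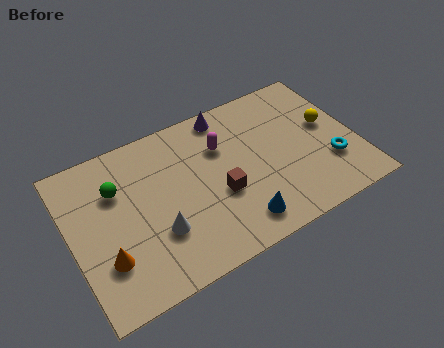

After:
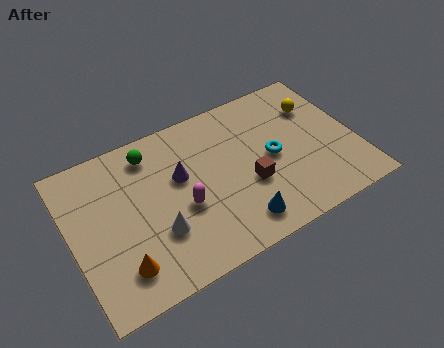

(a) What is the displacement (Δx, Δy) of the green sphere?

(1.5, 1.0)

From the two frames, the green sphere sits at roughly (2.0, 4.9) before and (3.5, 5.9) after.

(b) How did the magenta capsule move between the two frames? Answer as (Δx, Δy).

(-1.9, -2.0)

The magenta capsule started near (6.3, 4.9) and ended near (4.4, 2.9).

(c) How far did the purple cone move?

3.0

The purple cone moved from about (6.7, 6.3) to (4.5, 4.3), a distance of √(2.2² + 2.0²) ≈ 3.0.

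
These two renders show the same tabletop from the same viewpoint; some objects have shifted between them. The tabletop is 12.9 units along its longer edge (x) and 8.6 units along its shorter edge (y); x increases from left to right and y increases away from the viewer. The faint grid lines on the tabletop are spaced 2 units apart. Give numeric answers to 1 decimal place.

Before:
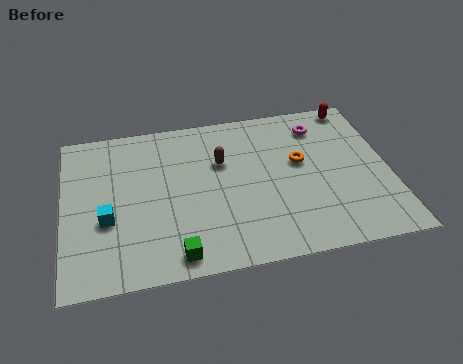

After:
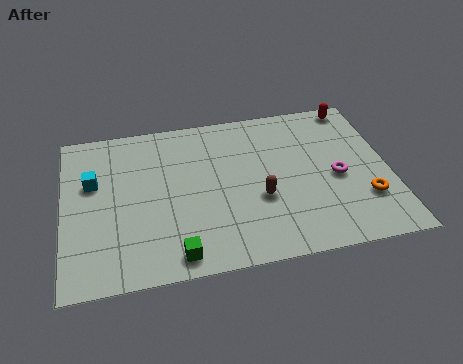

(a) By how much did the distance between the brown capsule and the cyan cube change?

+1.7

They were about 5.1 units apart before and 6.8 after — 1.7 units further apart.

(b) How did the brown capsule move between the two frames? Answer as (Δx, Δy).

(1.4, -2.3)

From the two frames, the brown capsule sits at roughly (6.3, 5.6) before and (7.7, 3.3) after.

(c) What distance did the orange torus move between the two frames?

3.5

From (9.4, 5.0) to (11.8, 2.5), the orange torus covered √(2.4² + 2.5²) ≈ 3.5 units.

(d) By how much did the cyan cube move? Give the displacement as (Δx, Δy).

(-0.5, 2.1)

The cyan cube started near (1.7, 3.3) and ended near (1.2, 5.4).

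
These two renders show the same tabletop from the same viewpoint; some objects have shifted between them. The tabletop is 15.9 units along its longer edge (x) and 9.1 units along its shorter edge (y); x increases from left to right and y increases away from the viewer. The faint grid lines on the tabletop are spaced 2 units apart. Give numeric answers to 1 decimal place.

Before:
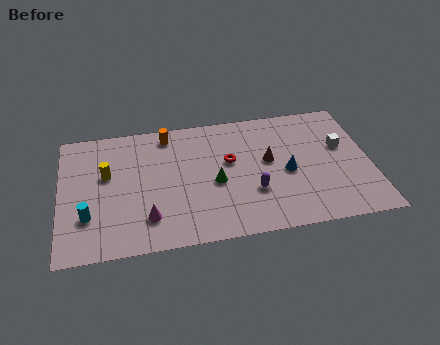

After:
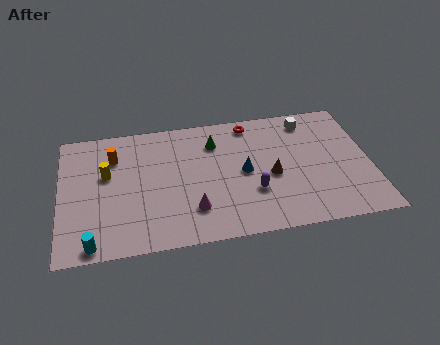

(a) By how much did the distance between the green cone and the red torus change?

+0.6

The distance was about 1.6 in the first image and 2.2 in the second, so they moved 0.6 units further apart.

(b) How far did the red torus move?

2.9

The red torus was near (8.7, 5.4) before and (9.9, 8.0) after, so it travelled √(1.2² + 2.6²) ≈ 2.9 units.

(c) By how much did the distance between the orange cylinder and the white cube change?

+0.9

Before: roughly 9.2 units apart; after: 10.1. That's 0.9 units further apart.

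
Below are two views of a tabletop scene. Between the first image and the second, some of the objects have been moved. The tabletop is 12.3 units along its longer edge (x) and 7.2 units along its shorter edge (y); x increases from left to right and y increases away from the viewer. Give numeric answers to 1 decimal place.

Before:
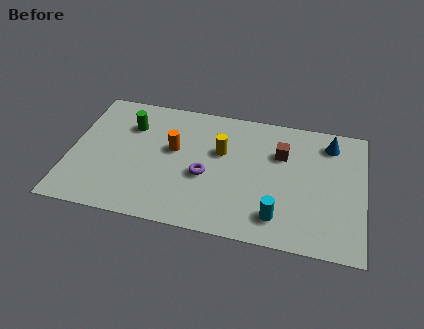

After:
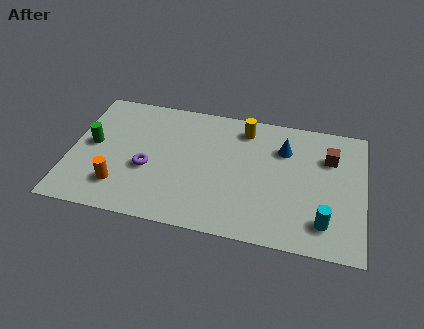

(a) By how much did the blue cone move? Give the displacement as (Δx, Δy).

(-1.9, -0.7)

The blue cone was at about (10.8, 5.9) and moved to about (8.9, 5.2).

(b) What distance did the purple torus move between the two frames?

2.4

The purple torus moved from about (5.7, 3.0) to (3.3, 2.9), a distance of √(2.4² + 0.1²) ≈ 2.4.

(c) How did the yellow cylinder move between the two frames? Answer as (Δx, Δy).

(0.9, 1.5)

From the two frames, the yellow cylinder sits at roughly (6.3, 4.5) before and (7.2, 6.0) after.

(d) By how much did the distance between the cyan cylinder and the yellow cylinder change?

+1.7

The distance was about 4.0 in the first image and 5.7 in the second, so they moved 1.7 units further apart.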